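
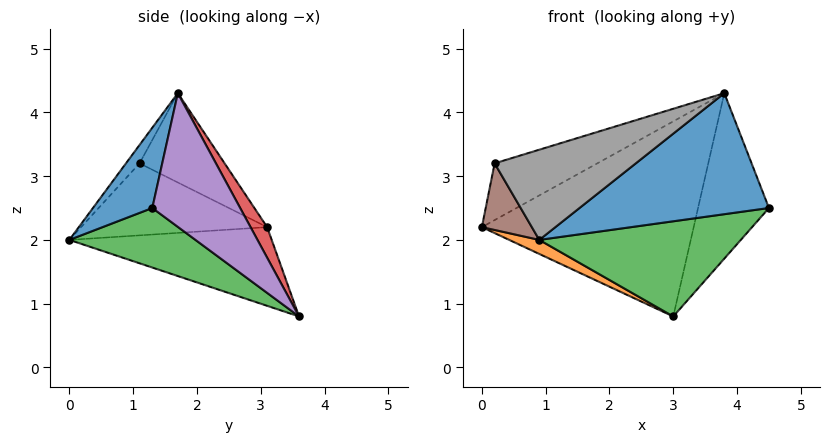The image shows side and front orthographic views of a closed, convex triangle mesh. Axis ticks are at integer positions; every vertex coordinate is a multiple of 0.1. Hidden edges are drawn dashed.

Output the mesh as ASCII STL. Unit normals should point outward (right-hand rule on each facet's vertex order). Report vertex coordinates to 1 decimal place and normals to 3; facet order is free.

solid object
 facet normal 0.284 -0.907 0.312
  outer loop
   vertex 3.8 1.7 4.3
   vertex 0.9 0.0 2.0
   vertex 4.5 1.3 2.5
  endloop
 endfacet
 facet normal -0.414 -0.061 -0.908
  outer loop
   vertex 3.0 3.6 0.8
   vertex 0.9 0.0 2.0
   vertex 0.0 3.1 2.2
  endloop
 endfacet
 facet normal 0.279 -0.446 -0.850
  outer loop
   vertex 3.0 3.6 0.8
   vertex 4.5 1.3 2.5
   vertex 0.9 0.0 2.0
  endloop
 endfacet
 facet normal 0.069 0.883 0.464
  outer loop
   vertex 3.0 3.6 0.8
   vertex 0.0 3.1 2.2
   vertex 3.8 1.7 4.3
  endloop
 endfacet
 facet normal 0.768 0.620 0.161
  outer loop
   vertex 3.0 3.6 0.8
   vertex 3.8 1.7 4.3
   vertex 4.5 1.3 2.5
  endloop
 endfacet
 facet normal -0.918 -0.247 -0.310
  outer loop
   vertex 0.2 1.1 3.2
   vertex 0.0 3.1 2.2
   vertex 0.9 0.0 2.0
  endloop
 endfacet
 facet normal -0.328 0.396 0.858
  outer loop
   vertex 0.2 1.1 3.2
   vertex 3.8 1.7 4.3
   vertex 0.0 3.1 2.2
  endloop
 endfacet
 facet normal -0.073 -0.756 0.651
  outer loop
   vertex 0.2 1.1 3.2
   vertex 0.9 0.0 2.0
   vertex 3.8 1.7 4.3
  endloop
 endfacet
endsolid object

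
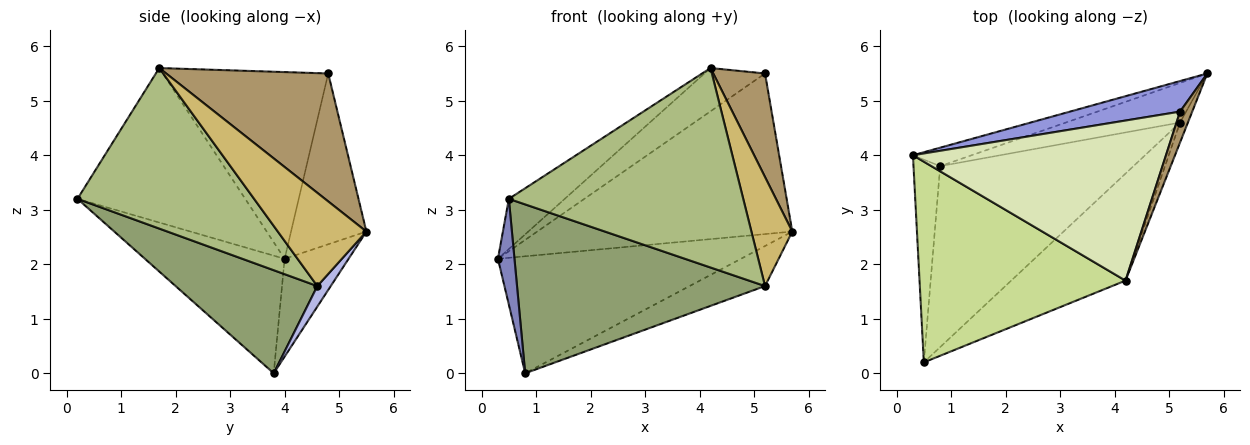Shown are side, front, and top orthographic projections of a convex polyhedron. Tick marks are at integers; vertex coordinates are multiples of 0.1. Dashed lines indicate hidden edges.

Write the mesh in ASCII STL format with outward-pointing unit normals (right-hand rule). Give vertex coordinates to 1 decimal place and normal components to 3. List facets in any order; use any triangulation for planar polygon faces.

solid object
 facet normal -0.252 0.956 -0.151
  outer loop
   vertex 0.8 3.8 0.0
   vertex 0.3 4.0 2.1
   vertex 5.7 5.5 2.6
  endloop
 endfacet
 facet normal -0.969 -0.115 -0.220
  outer loop
   vertex 0.8 3.8 0.0
   vertex 0.5 0.2 3.2
   vertex 0.3 4.0 2.1
  endloop
 endfacet
 facet normal -0.279 0.943 0.180
  outer loop
   vertex 5.2 4.8 5.5
   vertex 5.7 5.5 2.6
   vertex 0.3 4.0 2.1
  endloop
 endfacet
 facet normal 0.125 0.705 -0.698
  outer loop
   vertex 5.2 4.6 1.6
   vertex 0.8 3.8 0.0
   vertex 5.7 5.5 2.6
  endloop
 endfacet
 facet normal 0.363 -0.636 -0.681
  outer loop
   vertex 5.2 4.6 1.6
   vertex 0.5 0.2 3.2
   vertex 0.8 3.8 0.0
  endloop
 endfacet
 facet normal 0.553 -0.734 -0.394
  outer loop
   vertex 4.2 1.7 5.6
   vertex 0.5 0.2 3.2
   vertex 5.2 4.6 1.6
  endloop
 endfacet
 facet normal -0.588 0.196 0.784
  outer loop
   vertex 4.2 1.7 5.6
   vertex 0.3 4.0 2.1
   vertex 0.5 0.2 3.2
  endloop
 endfacet
 facet normal -0.580 0.213 0.786
  outer loop
   vertex 4.2 1.7 5.6
   vertex 5.2 4.8 5.5
   vertex 0.3 4.0 2.1
  endloop
 endfacet
 facet normal 0.949 -0.303 0.090
  outer loop
   vertex 4.2 1.7 5.6
   vertex 5.7 5.5 2.6
   vertex 5.2 4.8 5.5
  endloop
 endfacet
 facet normal 0.905 -0.418 -0.077
  outer loop
   vertex 4.2 1.7 5.6
   vertex 5.2 4.6 1.6
   vertex 5.7 5.5 2.6
  endloop
 endfacet
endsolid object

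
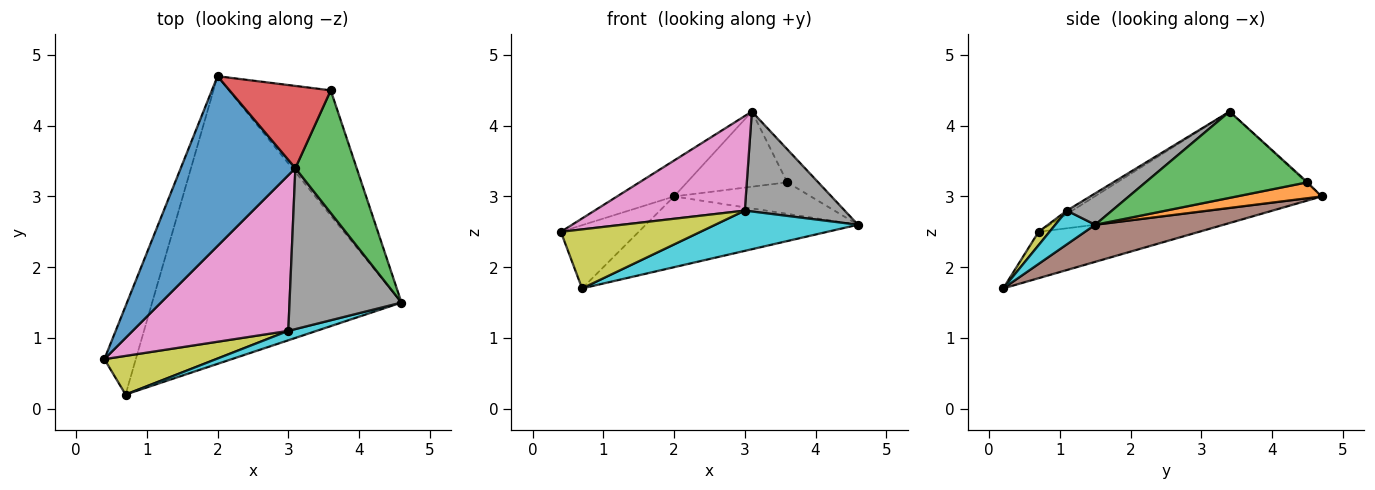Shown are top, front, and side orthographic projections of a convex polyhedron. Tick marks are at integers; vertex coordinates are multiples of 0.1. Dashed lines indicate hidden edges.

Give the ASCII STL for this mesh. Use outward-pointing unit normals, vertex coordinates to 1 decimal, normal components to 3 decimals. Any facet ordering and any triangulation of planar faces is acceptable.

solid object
 facet normal -0.635 0.160 0.755
  outer loop
   vertex 3.1 3.4 4.2
   vertex 2.0 4.7 3.0
   vertex 0.4 0.7 2.5
  endloop
 endfacet
 facet normal 0.150 0.242 -0.959
  outer loop
   vertex 3.6 4.5 3.2
   vertex 4.6 1.5 2.6
   vertex 2.0 4.7 3.0
  endloop
 endfacet
 facet normal 0.806 0.154 0.572
  outer loop
   vertex 3.6 4.5 3.2
   vertex 3.1 3.4 4.2
   vertex 4.6 1.5 2.6
  endloop
 endfacet
 facet normal -0.008 0.675 0.738
  outer loop
   vertex 3.6 4.5 3.2
   vertex 2.0 4.7 3.0
   vertex 3.1 3.4 4.2
  endloop
 endfacet
 facet normal -0.768 0.372 -0.521
  outer loop
   vertex 0.7 0.2 1.7
   vertex 0.4 0.7 2.5
   vertex 2.0 4.7 3.0
  endloop
 endfacet
 facet normal 0.143 0.236 -0.961
  outer loop
   vertex 0.7 0.2 1.7
   vertex 2.0 4.7 3.0
   vertex 4.6 1.5 2.6
  endloop
 endfacet
 facet normal -0.019 -0.519 0.854
  outer loop
   vertex 3.0 1.1 2.8
   vertex 3.1 3.4 4.2
   vertex 0.4 0.7 2.5
  endloop
 endfacet
 facet normal 0.232 -0.513 0.826
  outer loop
   vertex 3.0 1.1 2.8
   vertex 4.6 1.5 2.6
   vertex 3.1 3.4 4.2
  endloop
 endfacet
 facet normal 0.065 -0.835 0.546
  outer loop
   vertex 3.0 1.1 2.8
   vertex 0.4 0.7 2.5
   vertex 0.7 0.2 1.7
  endloop
 endfacet
 facet normal 0.262 -0.940 0.220
  outer loop
   vertex 3.0 1.1 2.8
   vertex 0.7 0.2 1.7
   vertex 4.6 1.5 2.6
  endloop
 endfacet
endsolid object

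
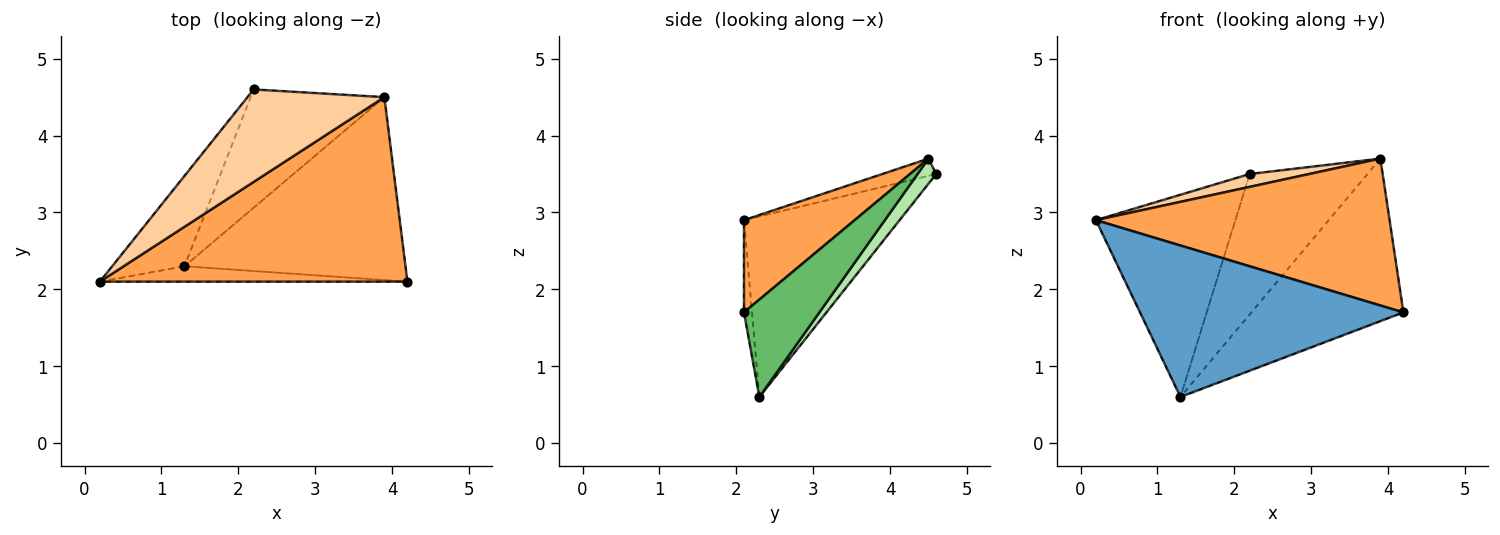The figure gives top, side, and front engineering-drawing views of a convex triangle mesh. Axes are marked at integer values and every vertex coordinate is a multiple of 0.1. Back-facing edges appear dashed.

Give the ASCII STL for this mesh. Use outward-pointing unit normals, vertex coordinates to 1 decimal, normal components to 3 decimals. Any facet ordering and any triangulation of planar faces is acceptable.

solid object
 facet normal -0.030 -0.994 -0.101
  outer loop
   vertex 1.3 2.3 0.6
   vertex 4.2 2.1 1.7
   vertex 0.2 2.1 2.9
  endloop
 endfacet
 facet normal -0.714 0.640 -0.286
  outer loop
   vertex 1.3 2.3 0.6
   vertex 0.2 2.1 2.9
   vertex 2.2 4.6 3.5
  endloop
 endfacet
 facet normal 0.229 -0.606 0.762
  outer loop
   vertex 3.9 4.5 3.7
   vertex 0.2 2.1 2.9
   vertex 4.2 2.1 1.7
  endloop
 endfacet
 facet normal -0.124 -0.137 0.983
  outer loop
   vertex 3.9 4.5 3.7
   vertex 2.2 4.6 3.5
   vertex 0.2 2.1 2.9
  endloop
 endfacet
 facet normal 0.313 0.631 -0.710
  outer loop
   vertex 3.9 4.5 3.7
   vertex 4.2 2.1 1.7
   vertex 1.3 2.3 0.6
  endloop
 endfacet
 facet normal 0.120 0.759 -0.639
  outer loop
   vertex 3.9 4.5 3.7
   vertex 1.3 2.3 0.6
   vertex 2.2 4.6 3.5
  endloop
 endfacet
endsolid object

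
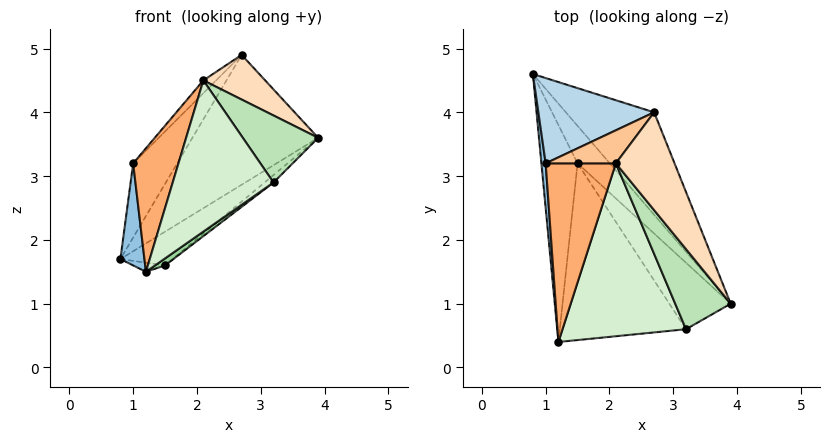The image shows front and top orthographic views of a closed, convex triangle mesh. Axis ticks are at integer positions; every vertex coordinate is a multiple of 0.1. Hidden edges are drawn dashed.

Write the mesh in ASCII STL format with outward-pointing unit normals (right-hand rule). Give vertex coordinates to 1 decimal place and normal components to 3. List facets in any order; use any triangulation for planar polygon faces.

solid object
 facet normal 0.791 0.481 -0.379
  outer loop
   vertex 2.7 4.0 4.9
   vertex 3.9 1.0 3.6
   vertex 0.8 4.6 1.7
  endloop
 endfacet
 facet normal -0.994 -0.097 0.042
  outer loop
   vertex 1.0 3.2 3.2
   vertex 0.8 4.6 1.7
   vertex 1.2 0.4 1.5
  endloop
 endfacet
 facet normal -0.728 0.450 0.517
  outer loop
   vertex 1.0 3.2 3.2
   vertex 2.7 4.0 4.9
   vertex 0.8 4.6 1.7
  endloop
 endfacet
 facet normal 0.777 0.422 -0.468
  outer loop
   vertex 1.5 3.2 1.6
   vertex 0.8 4.6 1.7
   vertex 3.9 1.0 3.6
  endloop
 endfacet
 facet normal -0.059 0.042 -0.997
  outer loop
   vertex 1.5 3.2 1.6
   vertex 1.2 0.4 1.5
   vertex 0.8 4.6 1.7
  endloop
 endfacet
 facet normal -0.697 -0.408 0.590
  outer loop
   vertex 2.1 3.2 4.5
   vertex 1.0 3.2 3.2
   vertex 1.2 0.4 1.5
  endloop
 endfacet
 facet normal -0.741 0.242 0.627
  outer loop
   vertex 2.1 3.2 4.5
   vertex 2.7 4.0 4.9
   vertex 1.0 3.2 3.2
  endloop
 endfacet
 facet normal -0.053 -0.415 0.908
  outer loop
   vertex 2.1 3.2 4.5
   vertex 3.9 1.0 3.6
   vertex 2.7 4.0 4.9
  endloop
 endfacet
 facet normal 0.681 0.081 -0.728
  outer loop
   vertex 3.2 0.6 2.9
   vertex 1.5 3.2 1.6
   vertex 3.9 1.0 3.6
  endloop
 endfacet
 facet normal 0.575 -0.032 -0.817
  outer loop
   vertex 3.2 0.6 2.9
   vertex 1.2 0.4 1.5
   vertex 1.5 3.2 1.6
  endloop
 endfacet
 facet normal -0.372 -0.596 0.712
  outer loop
   vertex 3.2 0.6 2.9
   vertex 3.9 1.0 3.6
   vertex 2.1 3.2 4.5
  endloop
 endfacet
 facet normal -0.419 -0.598 0.684
  outer loop
   vertex 3.2 0.6 2.9
   vertex 2.1 3.2 4.5
   vertex 1.2 0.4 1.5
  endloop
 endfacet
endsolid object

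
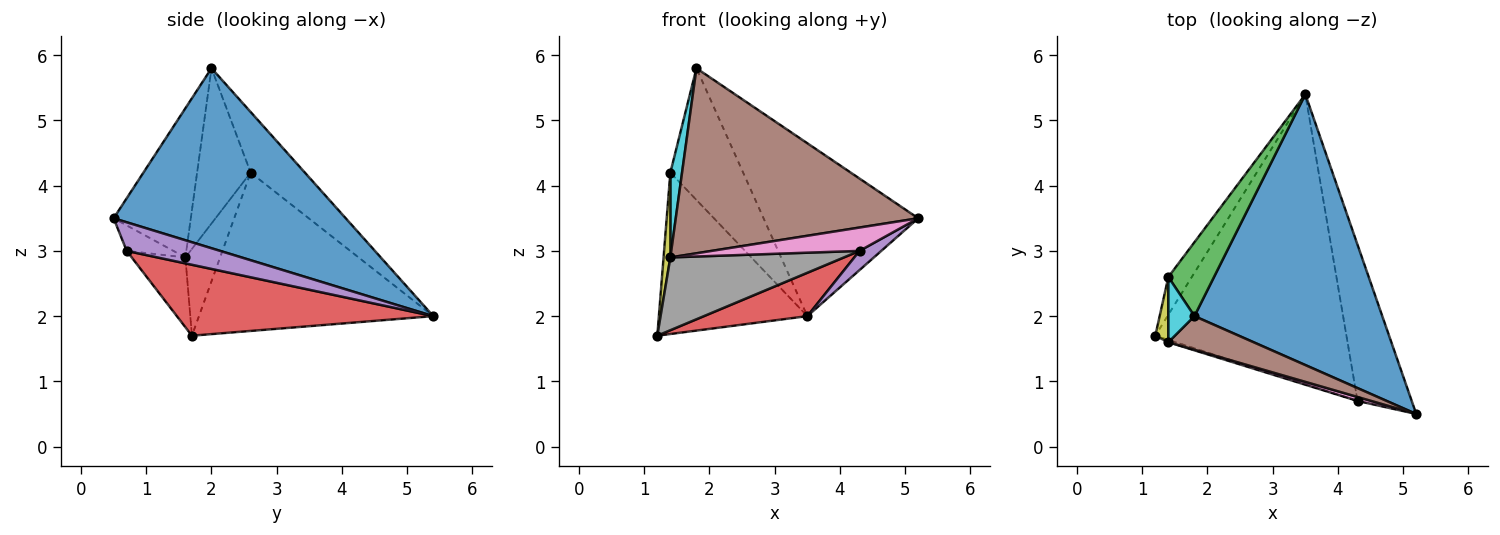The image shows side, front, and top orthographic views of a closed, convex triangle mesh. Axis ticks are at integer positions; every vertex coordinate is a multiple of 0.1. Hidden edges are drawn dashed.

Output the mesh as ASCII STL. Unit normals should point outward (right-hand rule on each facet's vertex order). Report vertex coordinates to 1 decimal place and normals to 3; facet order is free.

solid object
 facet normal 0.628 0.419 0.656
  outer loop
   vertex 1.8 2.0 5.8
   vertex 5.2 0.5 3.5
   vertex 3.5 5.4 2.0
  endloop
 endfacet
 facet normal -0.838 0.531 -0.124
  outer loop
   vertex 1.4 2.6 4.2
   vertex 3.5 5.4 2.0
   vertex 1.2 1.7 1.7
  endloop
 endfacet
 facet normal -0.545 0.731 0.410
  outer loop
   vertex 1.4 2.6 4.2
   vertex 1.8 2.0 5.8
   vertex 3.5 5.4 2.0
  endloop
 endfacet
 facet normal 0.345 -0.139 -0.928
  outer loop
   vertex 4.3 0.7 3.0
   vertex 1.2 1.7 1.7
   vertex 3.5 5.4 2.0
  endloop
 endfacet
 facet normal 0.464 -0.108 -0.879
  outer loop
   vertex 4.3 0.7 3.0
   vertex 3.5 5.4 2.0
   vertex 5.2 0.5 3.5
  endloop
 endfacet
 facet normal -0.299 -0.939 0.171
  outer loop
   vertex 1.4 1.6 2.9
   vertex 5.2 0.5 3.5
   vertex 1.8 2.0 5.8
  endloop
 endfacet
 facet normal -0.298 -0.941 0.159
  outer loop
   vertex 1.4 1.6 2.9
   vertex 4.3 0.7 3.0
   vertex 5.2 0.5 3.5
  endloop
 endfacet
 facet normal -0.295 -0.955 -0.030
  outer loop
   vertex 1.4 1.6 2.9
   vertex 1.2 1.7 1.7
   vertex 4.3 0.7 3.0
  endloop
 endfacet
 facet normal -0.971 -0.190 0.146
  outer loop
   vertex 1.4 1.6 2.9
   vertex 1.4 2.6 4.2
   vertex 1.2 1.7 1.7
  endloop
 endfacet
 facet normal -0.964 -0.211 0.162
  outer loop
   vertex 1.4 1.6 2.9
   vertex 1.8 2.0 5.8
   vertex 1.4 2.6 4.2
  endloop
 endfacet
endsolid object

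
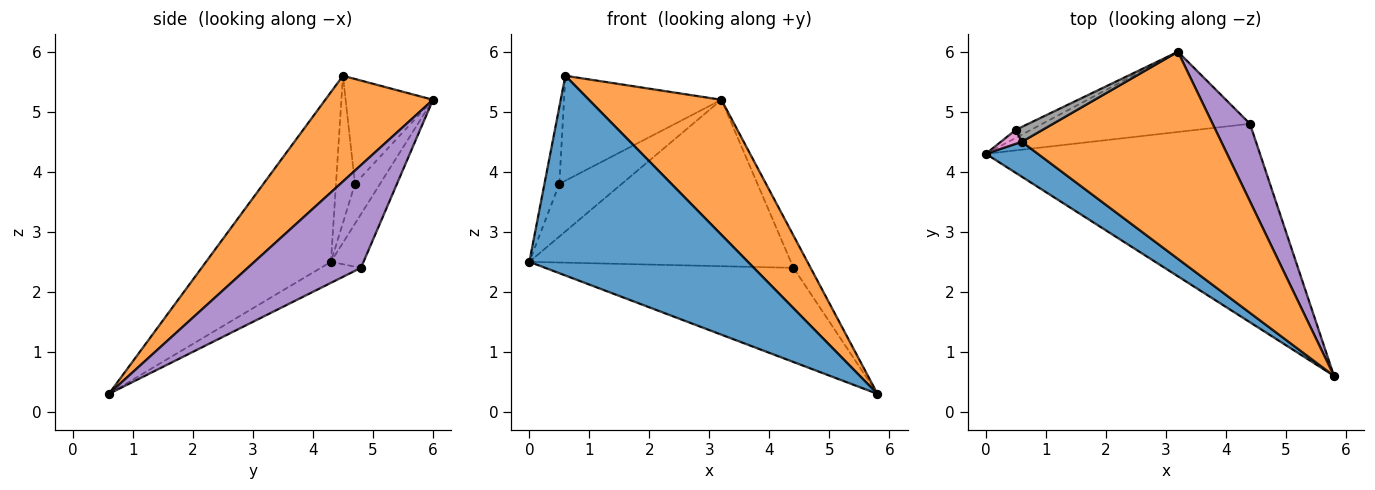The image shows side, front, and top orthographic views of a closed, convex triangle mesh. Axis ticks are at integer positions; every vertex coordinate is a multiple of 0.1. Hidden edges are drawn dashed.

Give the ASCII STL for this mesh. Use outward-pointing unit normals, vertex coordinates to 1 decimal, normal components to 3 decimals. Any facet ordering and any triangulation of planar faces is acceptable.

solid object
 facet normal -0.491 -0.858 0.150
  outer loop
   vertex 0.6 4.5 5.6
   vertex 0.0 4.3 2.5
   vertex 5.8 0.6 0.3
  endloop
 endfacet
 facet normal 0.406 -0.499 0.766
  outer loop
   vertex 0.6 4.5 5.6
   vertex 5.8 0.6 0.3
   vertex 3.2 6.0 5.2
  endloop
 endfacet
 facet normal -0.069 0.428 -0.901
  outer loop
   vertex 4.4 4.8 2.4
   vertex 5.8 0.6 0.3
   vertex 0.0 4.3 2.5
  endloop
 endfacet
 facet normal -0.112 0.895 -0.431
  outer loop
   vertex 4.4 4.8 2.4
   vertex 0.0 4.3 2.5
   vertex 3.2 6.0 5.2
  endloop
 endfacet
 facet normal 0.930 0.141 0.338
  outer loop
   vertex 4.4 4.8 2.4
   vertex 3.2 6.0 5.2
   vertex 5.8 0.6 0.3
  endloop
 endfacet
 facet normal -0.369 0.919 -0.141
  outer loop
   vertex 0.5 4.7 3.8
   vertex 3.2 6.0 5.2
   vertex 0.0 4.3 2.5
  endloop
 endfacet
 facet normal -0.781 0.614 0.112
  outer loop
   vertex 0.5 4.7 3.8
   vertex 0.0 4.3 2.5
   vertex 0.6 4.5 5.6
  endloop
 endfacet
 facet normal -0.482 0.868 0.123
  outer loop
   vertex 0.5 4.7 3.8
   vertex 0.6 4.5 5.6
   vertex 3.2 6.0 5.2
  endloop
 endfacet
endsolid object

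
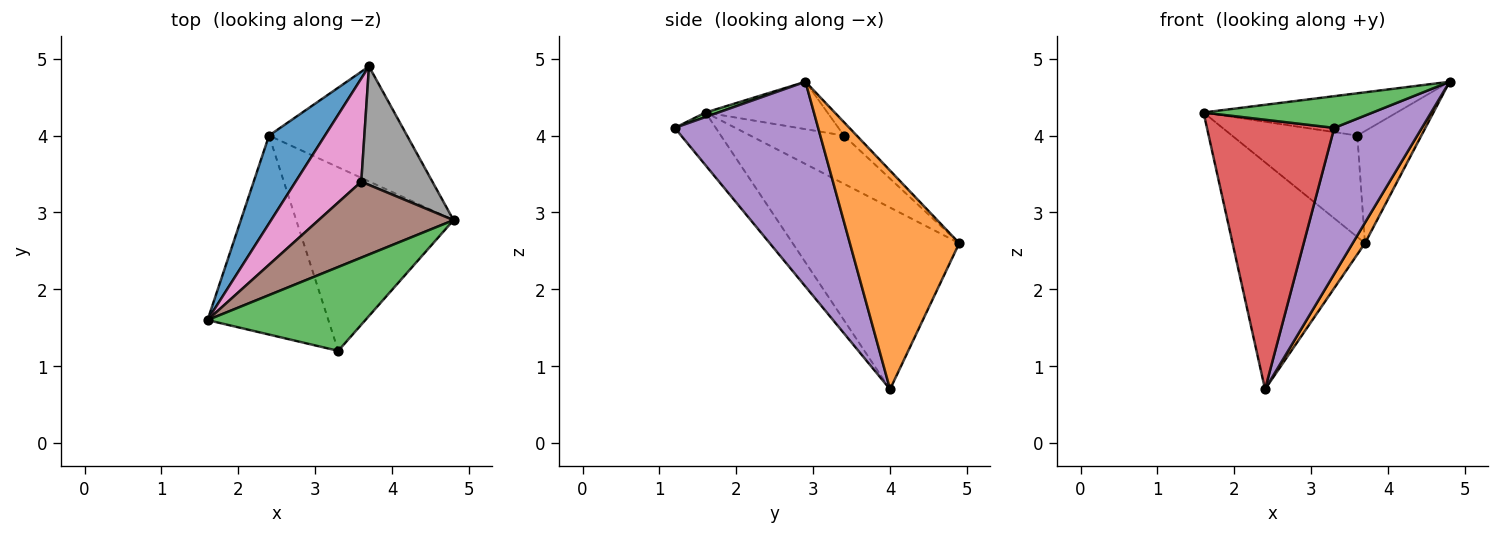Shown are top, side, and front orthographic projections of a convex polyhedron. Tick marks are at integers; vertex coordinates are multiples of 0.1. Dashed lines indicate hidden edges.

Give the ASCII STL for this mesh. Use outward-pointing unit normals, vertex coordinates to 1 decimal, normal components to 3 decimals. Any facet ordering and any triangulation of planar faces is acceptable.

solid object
 facet normal -0.761 0.605 0.234
  outer loop
   vertex 2.4 4.0 0.7
   vertex 1.6 1.6 4.3
   vertex 3.7 4.9 2.6
  endloop
 endfacet
 facet normal 0.842 -0.095 -0.531
  outer loop
   vertex 2.4 4.0 0.7
   vertex 3.7 4.9 2.6
   vertex 4.8 2.9 4.7
  endloop
 endfacet
 facet normal 0.027 -0.354 0.935
  outer loop
   vertex 3.3 1.2 4.1
   vertex 4.8 2.9 4.7
   vertex 1.6 1.6 4.3
  endloop
 endfacet
 facet normal -0.251 -0.779 -0.575
  outer loop
   vertex 3.3 1.2 4.1
   vertex 1.6 1.6 4.3
   vertex 2.4 4.0 0.7
  endloop
 endfacet
 facet normal 0.714 -0.436 -0.548
  outer loop
   vertex 3.3 1.2 4.1
   vertex 2.4 4.0 0.7
   vertex 4.8 2.9 4.7
  endloop
 endfacet
 facet normal -0.293 0.465 0.835
  outer loop
   vertex 3.6 3.4 4.0
   vertex 1.6 1.6 4.3
   vertex 4.8 2.9 4.7
  endloop
 endfacet
 facet normal -0.464 0.621 0.632
  outer loop
   vertex 3.6 3.4 4.0
   vertex 3.7 4.9 2.6
   vertex 1.6 1.6 4.3
  endloop
 endfacet
 facet normal -0.136 0.681 0.720
  outer loop
   vertex 3.6 3.4 4.0
   vertex 4.8 2.9 4.7
   vertex 3.7 4.9 2.6
  endloop
 endfacet
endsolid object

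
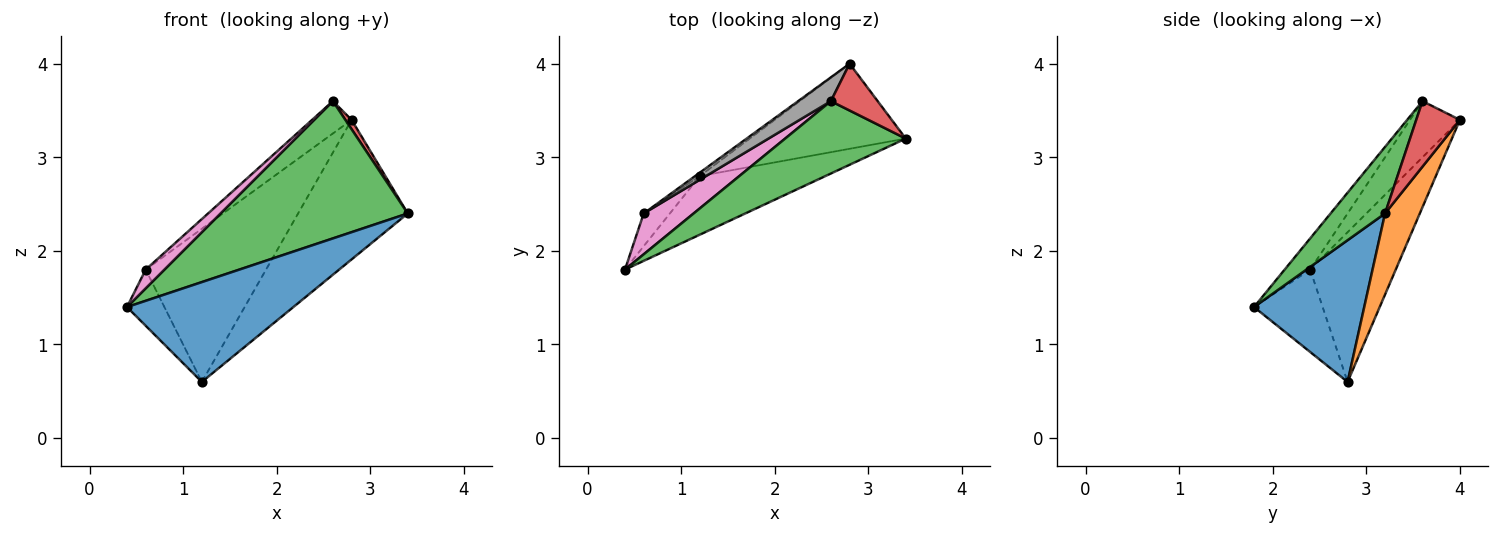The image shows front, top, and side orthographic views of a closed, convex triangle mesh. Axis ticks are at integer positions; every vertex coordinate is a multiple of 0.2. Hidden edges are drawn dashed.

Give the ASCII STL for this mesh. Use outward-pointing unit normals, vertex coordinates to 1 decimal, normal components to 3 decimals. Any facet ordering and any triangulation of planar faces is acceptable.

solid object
 facet normal 0.496 -0.749 -0.440
  outer loop
   vertex 1.2 2.8 0.6
   vertex 3.4 3.2 2.4
   vertex 0.4 1.8 1.4
  endloop
 endfacet
 facet normal 0.261 0.824 -0.503
  outer loop
   vertex 1.2 2.8 0.6
   vertex 2.8 4.0 3.4
   vertex 3.4 3.2 2.4
  endloop
 endfacet
 facet normal 0.249 -0.857 0.452
  outer loop
   vertex 2.6 3.6 3.6
   vertex 0.4 1.8 1.4
   vertex 3.4 3.2 2.4
  endloop
 endfacet
 facet normal 0.808 -0.115 0.577
  outer loop
   vertex 2.6 3.6 3.6
   vertex 3.4 3.2 2.4
   vertex 2.8 4.0 3.4
  endloop
 endfacet
 facet normal -0.846 0.461 -0.269
  outer loop
   vertex 0.6 2.4 1.8
   vertex 1.2 2.8 0.6
   vertex 0.4 1.8 1.4
  endloop
 endfacet
 facet normal -0.579 0.815 -0.018
  outer loop
   vertex 0.6 2.4 1.8
   vertex 2.8 4.0 3.4
   vertex 1.2 2.8 0.6
  endloop
 endfacet
 facet normal -0.494 -0.362 0.790
  outer loop
   vertex 0.6 2.4 1.8
   vertex 0.4 1.8 1.4
   vertex 2.6 3.6 3.6
  endloop
 endfacet
 facet normal -0.713 0.564 0.416
  outer loop
   vertex 0.6 2.4 1.8
   vertex 2.6 3.6 3.6
   vertex 2.8 4.0 3.4
  endloop
 endfacet
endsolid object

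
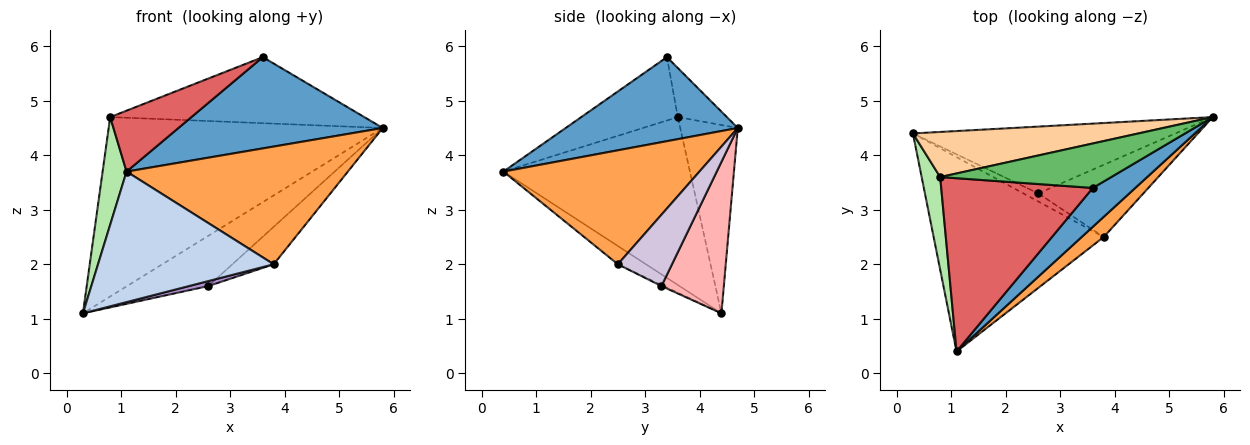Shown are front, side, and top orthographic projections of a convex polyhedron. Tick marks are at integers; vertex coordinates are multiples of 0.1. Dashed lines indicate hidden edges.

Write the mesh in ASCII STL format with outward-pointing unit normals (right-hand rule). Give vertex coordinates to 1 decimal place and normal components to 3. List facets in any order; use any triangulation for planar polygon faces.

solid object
 facet normal 0.613 -0.727 0.310
  outer loop
   vertex 3.6 3.4 5.8
   vertex 1.1 0.4 3.7
   vertex 5.8 4.7 4.5
  endloop
 endfacet
 facet normal -0.089 -0.555 -0.827
  outer loop
   vertex 3.8 2.5 2.0
   vertex 1.1 0.4 3.7
   vertex 0.3 4.4 1.1
  endloop
 endfacet
 facet normal 0.658 -0.742 0.127
  outer loop
   vertex 3.8 2.5 2.0
   vertex 5.8 4.7 4.5
   vertex 1.1 0.4 3.7
  endloop
 endfacet
 facet normal -0.200 0.950 0.239
  outer loop
   vertex 0.8 3.6 4.7
   vertex 5.8 4.7 4.5
   vertex 0.3 4.4 1.1
  endloop
 endfacet
 facet normal -0.158 0.819 0.551
  outer loop
   vertex 0.8 3.6 4.7
   vertex 3.6 3.4 5.8
   vertex 5.8 4.7 4.5
  endloop
 endfacet
 facet normal -0.986 -0.126 0.109
  outer loop
   vertex 0.8 3.6 4.7
   vertex 0.3 4.4 1.1
   vertex 1.1 0.4 3.7
  endloop
 endfacet
 facet normal -0.367 -0.309 0.878
  outer loop
   vertex 0.8 3.6 4.7
   vertex 1.1 0.4 3.7
   vertex 3.6 3.4 5.8
  endloop
 endfacet
 facet normal 0.419 0.546 -0.726
  outer loop
   vertex 2.6 3.3 1.6
   vertex 0.3 4.4 1.1
   vertex 5.8 4.7 4.5
  endloop
 endfacet
 facet normal -0.065 -0.523 -0.850
  outer loop
   vertex 2.6 3.3 1.6
   vertex 3.8 2.5 2.0
   vertex 0.3 4.4 1.1
  endloop
 endfacet
 facet normal 0.516 0.394 -0.760
  outer loop
   vertex 2.6 3.3 1.6
   vertex 5.8 4.7 4.5
   vertex 3.8 2.5 2.0
  endloop
 endfacet
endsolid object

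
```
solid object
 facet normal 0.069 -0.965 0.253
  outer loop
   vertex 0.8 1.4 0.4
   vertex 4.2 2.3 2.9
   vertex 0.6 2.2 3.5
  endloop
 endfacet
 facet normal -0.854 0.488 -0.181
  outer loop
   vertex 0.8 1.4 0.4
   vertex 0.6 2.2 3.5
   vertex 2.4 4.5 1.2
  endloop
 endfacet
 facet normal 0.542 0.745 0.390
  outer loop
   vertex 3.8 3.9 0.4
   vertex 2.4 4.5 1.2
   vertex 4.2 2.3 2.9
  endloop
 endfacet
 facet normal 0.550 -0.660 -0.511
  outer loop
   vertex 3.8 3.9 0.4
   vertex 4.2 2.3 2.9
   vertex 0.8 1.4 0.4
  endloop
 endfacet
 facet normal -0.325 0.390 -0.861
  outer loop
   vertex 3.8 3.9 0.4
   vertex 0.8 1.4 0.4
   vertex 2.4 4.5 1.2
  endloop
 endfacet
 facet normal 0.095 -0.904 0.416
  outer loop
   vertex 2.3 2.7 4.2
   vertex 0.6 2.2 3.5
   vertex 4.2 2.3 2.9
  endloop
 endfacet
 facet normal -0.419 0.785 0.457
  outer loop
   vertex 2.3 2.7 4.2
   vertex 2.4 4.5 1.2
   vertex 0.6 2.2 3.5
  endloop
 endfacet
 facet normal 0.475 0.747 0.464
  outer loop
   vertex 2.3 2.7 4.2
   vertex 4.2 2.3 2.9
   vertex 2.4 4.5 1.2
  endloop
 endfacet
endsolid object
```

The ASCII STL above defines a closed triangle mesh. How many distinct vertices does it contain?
6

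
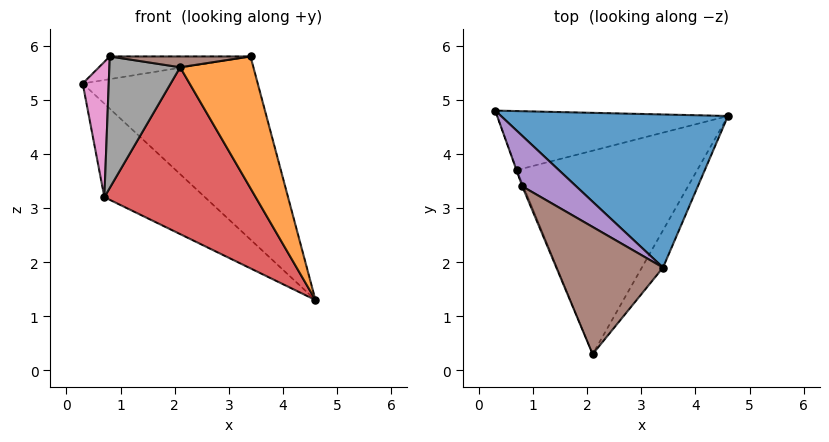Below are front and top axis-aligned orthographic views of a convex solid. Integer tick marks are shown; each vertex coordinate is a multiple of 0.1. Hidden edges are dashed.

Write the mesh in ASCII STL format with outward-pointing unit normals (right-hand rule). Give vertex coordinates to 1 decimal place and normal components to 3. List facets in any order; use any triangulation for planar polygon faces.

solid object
 facet normal 0.523 0.654 0.546
  outer loop
   vertex 3.4 1.9 5.8
   vertex 4.6 4.7 1.3
   vertex 0.3 4.8 5.3
  endloop
 endfacet
 facet normal 0.775 -0.608 -0.172
  outer loop
   vertex 3.4 1.9 5.8
   vertex 2.1 0.3 5.6
   vertex 4.6 4.7 1.3
  endloop
 endfacet
 facet normal -0.430 0.763 -0.482
  outer loop
   vertex 0.7 3.7 3.2
   vertex 0.3 4.8 5.3
   vertex 4.6 4.7 1.3
  endloop
 endfacet
 facet normal -0.209 -0.620 -0.756
  outer loop
   vertex 0.7 3.7 3.2
   vertex 4.6 4.7 1.3
   vertex 2.1 0.3 5.6
  endloop
 endfacet
 facet normal 0.230 0.399 0.887
  outer loop
   vertex 0.8 3.4 5.8
   vertex 3.4 1.9 5.8
   vertex 0.3 4.8 5.3
  endloop
 endfacet
 facet normal -0.049 -0.085 0.995
  outer loop
   vertex 0.8 3.4 5.8
   vertex 2.1 0.3 5.6
   vertex 3.4 1.9 5.8
  endloop
 endfacet
 facet normal -0.941 -0.337 -0.003
  outer loop
   vertex 0.8 3.4 5.8
   vertex 0.3 4.8 5.3
   vertex 0.7 3.7 3.2
  endloop
 endfacet
 facet normal -0.922 -0.386 -0.009
  outer loop
   vertex 0.8 3.4 5.8
   vertex 0.7 3.7 3.2
   vertex 2.1 0.3 5.6
  endloop
 endfacet
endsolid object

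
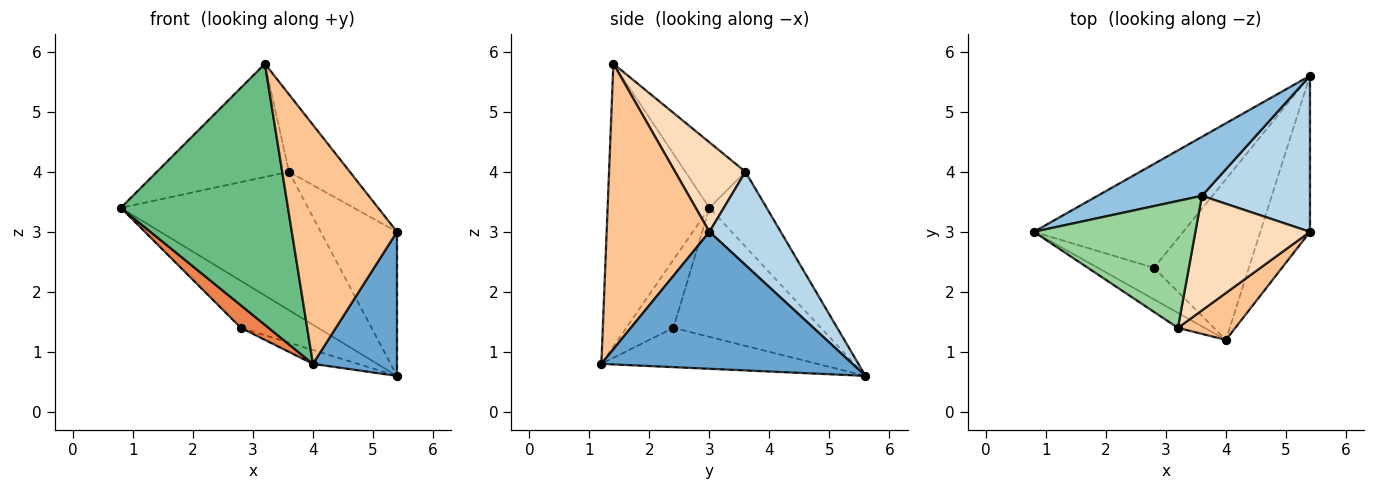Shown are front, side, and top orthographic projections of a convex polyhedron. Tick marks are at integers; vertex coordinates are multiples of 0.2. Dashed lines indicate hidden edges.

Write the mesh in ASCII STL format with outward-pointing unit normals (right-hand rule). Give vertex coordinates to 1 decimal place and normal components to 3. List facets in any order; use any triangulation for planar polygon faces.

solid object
 facet normal 0.897 -0.300 -0.325
  outer loop
   vertex 4.0 1.2 0.8
   vertex 5.4 5.6 0.6
   vertex 5.4 3.0 3.0
  endloop
 endfacet
 facet normal -0.271 0.886 0.378
  outer loop
   vertex 3.6 3.6 4.0
   vertex 5.4 5.6 0.6
   vertex 0.8 3.0 3.4
  endloop
 endfacet
 facet normal 0.536 0.573 0.620
  outer loop
   vertex 3.6 3.6 4.0
   vertex 5.4 3.0 3.0
   vertex 5.4 5.6 0.6
  endloop
 endfacet
 facet normal -0.619 0.324 -0.716
  outer loop
   vertex 2.8 2.4 1.4
   vertex 0.8 3.0 3.4
   vertex 5.4 5.6 0.6
  endloop
 endfacet
 facet normal -0.703 -0.413 -0.579
  outer loop
   vertex 2.8 2.4 1.4
   vertex 4.0 1.2 0.8
   vertex 0.8 3.0 3.4
  endloop
 endfacet
 facet normal -0.381 0.079 -0.921
  outer loop
   vertex 2.8 2.4 1.4
   vertex 5.4 5.6 0.6
   vertex 4.0 1.2 0.8
  endloop
 endfacet
 facet normal 0.692 -0.708 0.139
  outer loop
   vertex 3.2 1.4 5.8
   vertex 4.0 1.2 0.8
   vertex 5.4 3.0 3.0
  endloop
 endfacet
 facet normal 0.543 0.470 0.696
  outer loop
   vertex 3.2 1.4 5.8
   vertex 5.4 3.0 3.0
   vertex 3.6 3.6 4.0
  endloop
 endfacet
 facet normal -0.520 -0.853 -0.049
  outer loop
   vertex 3.2 1.4 5.8
   vertex 0.8 3.0 3.4
   vertex 4.0 1.2 0.8
  endloop
 endfacet
 facet normal -0.290 0.637 0.714
  outer loop
   vertex 3.2 1.4 5.8
   vertex 3.6 3.6 4.0
   vertex 0.8 3.0 3.4
  endloop
 endfacet
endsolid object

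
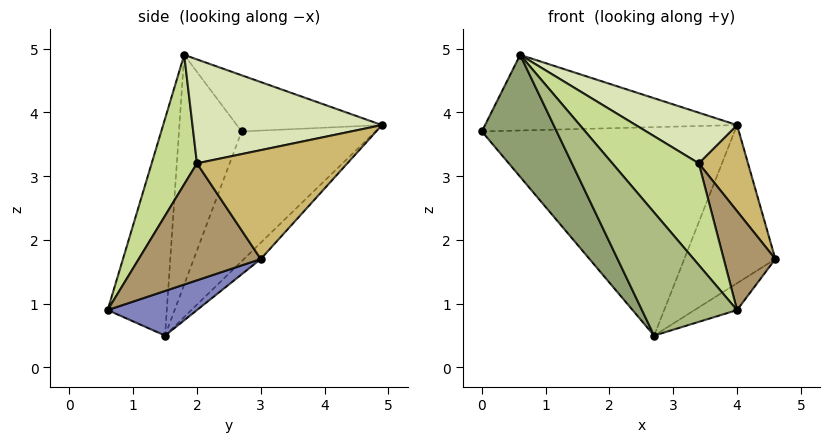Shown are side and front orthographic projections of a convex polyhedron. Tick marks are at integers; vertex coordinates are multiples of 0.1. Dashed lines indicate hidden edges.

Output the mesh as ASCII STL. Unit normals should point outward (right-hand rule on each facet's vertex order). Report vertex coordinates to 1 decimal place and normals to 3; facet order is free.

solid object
 facet normal -0.371 0.644 0.669
  outer loop
   vertex 4.0 4.9 3.8
   vertex 0.0 2.7 3.7
   vertex 0.6 1.8 4.9
  endloop
 endfacet
 facet normal 0.409 0.195 -0.891
  outer loop
   vertex 2.7 1.5 0.5
   vertex 4.6 3.0 1.7
   vertex 4.0 0.6 0.9
  endloop
 endfacet
 facet normal -0.379 0.715 -0.588
  outer loop
   vertex 2.7 1.5 0.5
   vertex 0.0 2.7 3.7
   vertex 4.0 4.9 3.8
  endloop
 endfacet
 facet normal -0.132 0.716 -0.686
  outer loop
   vertex 2.7 1.5 0.5
   vertex 4.0 4.9 3.8
   vertex 4.6 3.0 1.7
  endloop
 endfacet
 facet normal -0.622 -0.743 -0.246
  outer loop
   vertex 2.7 1.5 0.5
   vertex 0.6 1.8 4.9
   vertex 0.0 2.7 3.7
  endloop
 endfacet
 facet normal -0.518 -0.834 -0.191
  outer loop
   vertex 2.7 1.5 0.5
   vertex 4.0 0.6 0.9
   vertex 0.6 1.8 4.9
  endloop
 endfacet
 facet normal 0.387 -0.739 0.551
  outer loop
   vertex 3.4 2.0 3.2
   vertex 0.6 1.8 4.9
   vertex 4.0 0.6 0.9
  endloop
 endfacet
 facet normal 0.513 -0.274 0.813
  outer loop
   vertex 3.4 2.0 3.2
   vertex 4.0 4.9 3.8
   vertex 0.6 1.8 4.9
  endloop
 endfacet
 facet normal 0.831 -0.351 0.431
  outer loop
   vertex 3.4 2.0 3.2
   vertex 4.0 0.6 0.9
   vertex 4.6 3.0 1.7
  endloop
 endfacet
 facet normal 0.832 -0.272 0.484
  outer loop
   vertex 3.4 2.0 3.2
   vertex 4.6 3.0 1.7
   vertex 4.0 4.9 3.8
  endloop
 endfacet
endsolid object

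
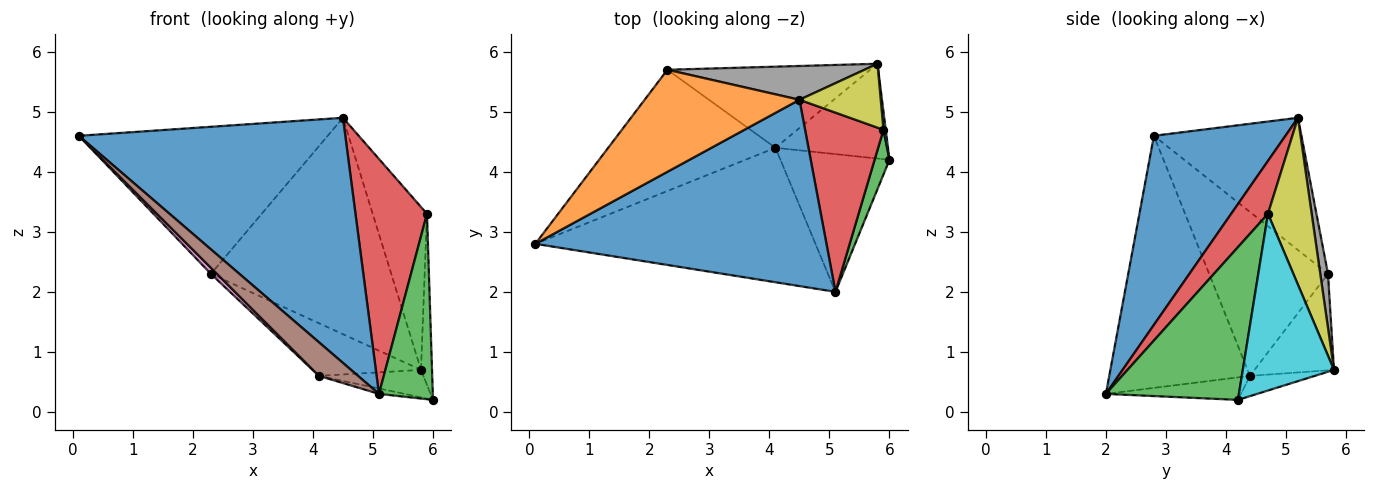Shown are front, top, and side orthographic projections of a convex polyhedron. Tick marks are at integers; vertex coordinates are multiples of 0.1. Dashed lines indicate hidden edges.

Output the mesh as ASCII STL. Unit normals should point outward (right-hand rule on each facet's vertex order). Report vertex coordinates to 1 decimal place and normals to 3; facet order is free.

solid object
 facet normal 0.366 -0.741 0.563
  outer loop
   vertex 4.5 5.2 4.9
   vertex 0.1 2.8 4.6
   vertex 5.1 2.0 0.3
  endloop
 endfacet
 facet normal -0.438 0.739 0.513
  outer loop
   vertex 2.3 5.7 2.3
   vertex 0.1 2.8 4.6
   vertex 4.5 5.2 4.9
  endloop
 endfacet
 facet normal 0.923 -0.374 0.090
  outer loop
   vertex 5.9 4.7 3.3
   vertex 5.1 2.0 0.3
   vertex 6.0 4.2 0.2
  endloop
 endfacet
 facet normal 0.379 -0.736 0.561
  outer loop
   vertex 5.9 4.7 3.3
   vertex 4.5 5.2 4.9
   vertex 5.1 2.0 0.3
  endloop
 endfacet
 facet normal -0.202 0.038 -0.979
  outer loop
   vertex 4.1 4.4 0.6
   vertex 6.0 4.2 0.2
   vertex 5.1 2.0 0.3
  endloop
 endfacet
 facet normal -0.658 -0.183 -0.731
  outer loop
   vertex 4.1 4.4 0.6
   vertex 5.1 2.0 0.3
   vertex 0.1 2.8 4.6
  endloop
 endfacet
 facet normal -0.700 -0.035 -0.714
  outer loop
   vertex 4.1 4.4 0.6
   vertex 0.1 2.8 4.6
   vertex 2.3 5.7 2.3
  endloop
 endfacet
 facet normal 0.042 0.987 0.154
  outer loop
   vertex 5.8 5.8 0.7
   vertex 2.3 5.7 2.3
   vertex 4.5 5.2 4.9
  endloop
 endfacet
 facet normal 0.600 0.745 0.292
  outer loop
   vertex 5.8 5.8 0.7
   vertex 4.5 5.2 4.9
   vertex 5.9 4.7 3.3
  endloop
 endfacet
 facet normal 0.993 0.120 0.013
  outer loop
   vertex 5.8 5.8 0.7
   vertex 5.9 4.7 3.3
   vertex 6.0 4.2 0.2
  endloop
 endfacet
 facet normal -0.170 0.274 -0.946
  outer loop
   vertex 5.8 5.8 0.7
   vertex 6.0 4.2 0.2
   vertex 4.1 4.4 0.6
  endloop
 endfacet
 facet normal -0.371 0.506 -0.779
  outer loop
   vertex 5.8 5.8 0.7
   vertex 4.1 4.4 0.6
   vertex 2.3 5.7 2.3
  endloop
 endfacet
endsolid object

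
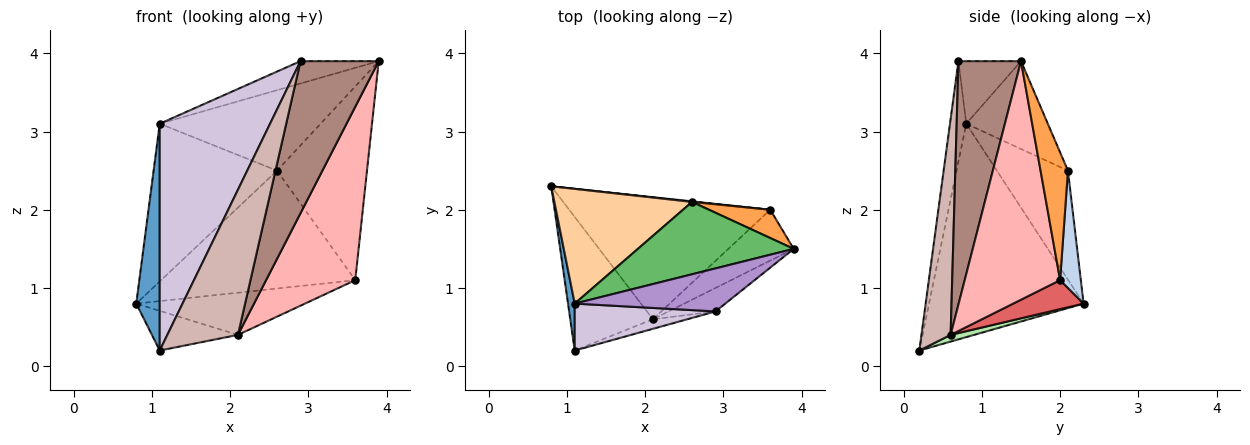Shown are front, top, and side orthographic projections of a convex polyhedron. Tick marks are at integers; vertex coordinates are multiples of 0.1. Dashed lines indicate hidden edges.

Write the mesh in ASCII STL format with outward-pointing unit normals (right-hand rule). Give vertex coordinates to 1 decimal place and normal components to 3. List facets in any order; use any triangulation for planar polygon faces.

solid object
 facet normal -0.988 -0.150 0.031
  outer loop
   vertex 1.1 0.8 3.1
   vertex 0.8 2.3 0.8
   vertex 1.1 0.2 0.2
  endloop
 endfacet
 facet normal 0.106 0.994 0.005
  outer loop
   vertex 2.6 2.1 2.5
   vertex 3.6 2.0 1.1
   vertex 0.8 2.3 0.8
  endloop
 endfacet
 facet normal 0.288 0.947 0.138
  outer loop
   vertex 2.6 2.1 2.5
   vertex 3.9 1.5 3.9
   vertex 3.6 2.0 1.1
  endloop
 endfacet
 facet normal -0.422 0.733 0.533
  outer loop
   vertex 2.6 2.1 2.5
   vertex 0.8 2.3 0.8
   vertex 1.1 0.8 3.1
  endloop
 endfacet
 facet normal -0.353 0.696 0.626
  outer loop
   vertex 2.6 2.1 2.5
   vertex 1.1 0.8 3.1
   vertex 3.9 1.5 3.9
  endloop
 endfacet
 facet normal 0.077 0.284 -0.956
  outer loop
   vertex 2.1 0.6 0.4
   vertex 1.1 0.2 0.2
   vertex 0.8 2.3 0.8
  endloop
 endfacet
 facet normal 0.135 0.324 -0.937
  outer loop
   vertex 2.1 0.6 0.4
   vertex 0.8 2.3 0.8
   vertex 3.6 2.0 1.1
  endloop
 endfacet
 facet normal 0.716 -0.669 -0.196
  outer loop
   vertex 2.1 0.6 0.4
   vertex 3.6 2.0 1.1
   vertex 3.9 1.5 3.9
  endloop
 endfacet
 facet normal -0.346 0.433 0.833
  outer loop
   vertex 2.9 0.7 3.9
   vertex 3.9 1.5 3.9
   vertex 1.1 0.8 3.1
  endloop
 endfacet
 facet normal -0.143 -0.969 0.201
  outer loop
   vertex 2.9 0.7 3.9
   vertex 1.1 0.8 3.1
   vertex 1.1 0.2 0.2
  endloop
 endfacet
 facet normal 0.620 -0.775 -0.120
  outer loop
   vertex 2.9 0.7 3.9
   vertex 2.1 0.6 0.4
   vertex 3.9 1.5 3.9
  endloop
 endfacet
 facet normal 0.381 -0.923 -0.061
  outer loop
   vertex 2.9 0.7 3.9
   vertex 1.1 0.2 0.2
   vertex 2.1 0.6 0.4
  endloop
 endfacet
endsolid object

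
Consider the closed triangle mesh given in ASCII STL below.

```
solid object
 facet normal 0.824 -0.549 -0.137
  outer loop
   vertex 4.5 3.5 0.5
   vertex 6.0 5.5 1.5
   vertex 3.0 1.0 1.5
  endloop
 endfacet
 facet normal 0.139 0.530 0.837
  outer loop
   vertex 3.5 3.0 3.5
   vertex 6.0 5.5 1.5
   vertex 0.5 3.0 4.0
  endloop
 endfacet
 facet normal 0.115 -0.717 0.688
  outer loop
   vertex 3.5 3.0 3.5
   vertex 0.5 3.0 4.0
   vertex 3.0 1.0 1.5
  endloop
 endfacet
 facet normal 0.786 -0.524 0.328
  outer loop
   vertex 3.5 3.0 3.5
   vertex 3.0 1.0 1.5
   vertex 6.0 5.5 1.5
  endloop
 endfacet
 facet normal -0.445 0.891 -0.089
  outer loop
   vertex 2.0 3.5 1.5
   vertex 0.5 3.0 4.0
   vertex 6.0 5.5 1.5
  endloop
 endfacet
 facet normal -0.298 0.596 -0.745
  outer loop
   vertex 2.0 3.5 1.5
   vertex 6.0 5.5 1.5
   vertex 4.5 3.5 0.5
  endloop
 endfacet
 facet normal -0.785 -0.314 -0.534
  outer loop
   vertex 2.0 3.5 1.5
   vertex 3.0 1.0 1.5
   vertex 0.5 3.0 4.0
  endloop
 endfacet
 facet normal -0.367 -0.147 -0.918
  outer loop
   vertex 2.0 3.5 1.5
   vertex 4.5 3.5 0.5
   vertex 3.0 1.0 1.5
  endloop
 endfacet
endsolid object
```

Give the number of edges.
12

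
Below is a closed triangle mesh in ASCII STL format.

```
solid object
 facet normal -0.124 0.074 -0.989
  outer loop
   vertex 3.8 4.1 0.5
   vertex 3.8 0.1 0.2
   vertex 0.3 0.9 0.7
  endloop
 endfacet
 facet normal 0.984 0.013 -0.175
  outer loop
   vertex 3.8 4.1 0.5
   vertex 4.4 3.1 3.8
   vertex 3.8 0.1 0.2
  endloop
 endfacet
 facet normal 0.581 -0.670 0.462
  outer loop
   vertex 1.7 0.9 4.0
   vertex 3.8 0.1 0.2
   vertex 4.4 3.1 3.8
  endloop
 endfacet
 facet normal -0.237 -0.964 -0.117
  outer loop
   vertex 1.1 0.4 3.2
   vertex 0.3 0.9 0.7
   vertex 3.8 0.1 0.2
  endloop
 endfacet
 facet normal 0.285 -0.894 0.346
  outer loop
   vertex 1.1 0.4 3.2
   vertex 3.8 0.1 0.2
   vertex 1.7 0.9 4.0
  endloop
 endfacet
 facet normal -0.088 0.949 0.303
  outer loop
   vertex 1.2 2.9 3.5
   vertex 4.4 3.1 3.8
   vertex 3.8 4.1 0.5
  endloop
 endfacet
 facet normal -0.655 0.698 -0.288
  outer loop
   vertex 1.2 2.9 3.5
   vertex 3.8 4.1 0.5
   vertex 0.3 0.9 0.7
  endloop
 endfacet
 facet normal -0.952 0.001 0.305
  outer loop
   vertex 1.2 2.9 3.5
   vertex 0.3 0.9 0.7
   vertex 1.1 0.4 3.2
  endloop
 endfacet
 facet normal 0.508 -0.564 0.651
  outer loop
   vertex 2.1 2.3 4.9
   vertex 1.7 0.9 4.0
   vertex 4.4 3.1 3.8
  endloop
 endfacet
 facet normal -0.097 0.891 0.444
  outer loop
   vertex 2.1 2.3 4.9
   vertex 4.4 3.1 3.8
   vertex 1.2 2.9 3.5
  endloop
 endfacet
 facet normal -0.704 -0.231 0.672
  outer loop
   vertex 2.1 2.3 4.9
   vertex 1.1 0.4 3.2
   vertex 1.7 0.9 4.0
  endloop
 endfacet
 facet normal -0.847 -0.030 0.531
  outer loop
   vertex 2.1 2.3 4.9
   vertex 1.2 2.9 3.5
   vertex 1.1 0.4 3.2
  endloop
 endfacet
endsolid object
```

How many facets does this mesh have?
12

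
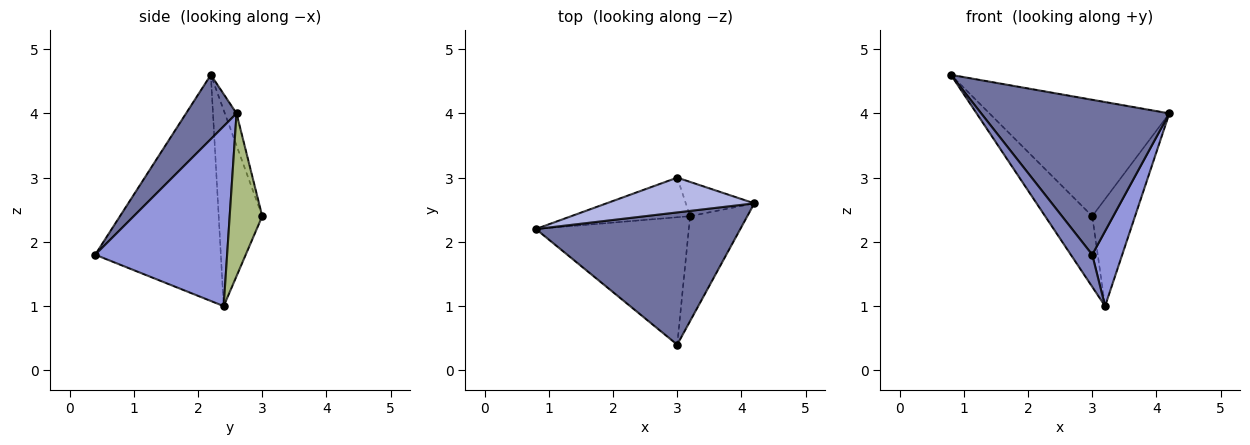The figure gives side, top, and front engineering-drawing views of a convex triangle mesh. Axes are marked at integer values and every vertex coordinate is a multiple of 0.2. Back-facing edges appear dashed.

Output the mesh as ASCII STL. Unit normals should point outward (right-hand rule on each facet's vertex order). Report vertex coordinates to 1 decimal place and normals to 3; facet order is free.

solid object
 facet normal 0.200 -0.745 0.636
  outer loop
   vertex 3.0 0.4 1.8
   vertex 4.2 2.6 4.0
   vertex 0.8 2.2 4.6
  endloop
 endfacet
 facet normal -0.820 -0.140 -0.555
  outer loop
   vertex 3.2 2.4 1.0
   vertex 3.0 0.4 1.8
   vertex 0.8 2.2 4.6
  endloop
 endfacet
 facet normal 0.931 -0.212 -0.296
  outer loop
   vertex 3.2 2.4 1.0
   vertex 4.2 2.6 4.0
   vertex 3.0 0.4 1.8
  endloop
 endfacet
 facet normal -0.062 0.956 0.286
  outer loop
   vertex 3.0 3.0 2.4
   vertex 0.8 2.2 4.6
   vertex 4.2 2.6 4.0
  endloop
 endfacet
 facet normal -0.628 0.679 -0.381
  outer loop
   vertex 3.0 3.0 2.4
   vertex 3.2 2.4 1.0
   vertex 0.8 2.2 4.6
  endloop
 endfacet
 facet normal 0.586 0.772 -0.247
  outer loop
   vertex 3.0 3.0 2.4
   vertex 4.2 2.6 4.0
   vertex 3.2 2.4 1.0
  endloop
 endfacet
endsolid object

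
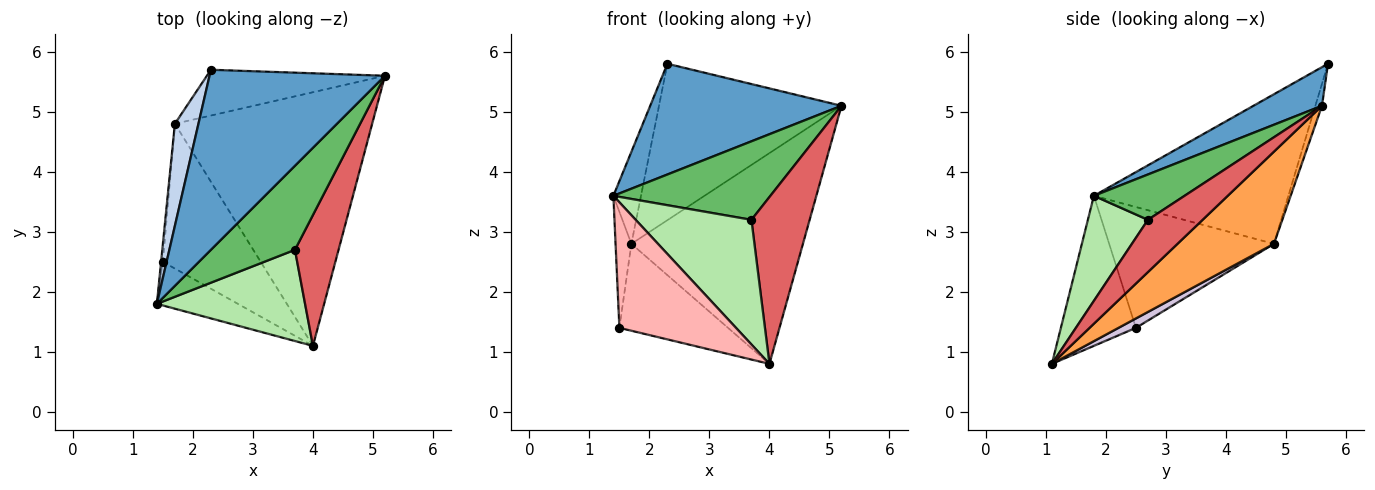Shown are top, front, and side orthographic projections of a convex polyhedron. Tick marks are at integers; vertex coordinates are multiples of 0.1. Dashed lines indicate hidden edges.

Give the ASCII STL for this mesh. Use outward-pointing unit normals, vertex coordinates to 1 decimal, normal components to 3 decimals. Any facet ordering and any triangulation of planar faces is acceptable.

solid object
 facet normal 0.184 -0.515 0.837
  outer loop
   vertex 2.3 5.7 5.8
   vertex 1.4 1.8 3.6
   vertex 5.2 5.6 5.1
  endloop
 endfacet
 facet normal -0.978 0.139 0.154
  outer loop
   vertex 1.7 4.8 2.8
   vertex 1.4 1.8 3.6
   vertex 2.3 5.7 5.8
  endloop
 endfacet
 facet normal 0.338 0.601 -0.724
  outer loop
   vertex 1.7 4.8 2.8
   vertex 5.2 5.6 5.1
   vertex 4.0 1.1 0.8
  endloop
 endfacet
 facet normal -0.035 0.959 -0.281
  outer loop
   vertex 1.7 4.8 2.8
   vertex 2.3 5.7 5.8
   vertex 5.2 5.6 5.1
  endloop
 endfacet
 facet normal 0.367 -0.635 0.680
  outer loop
   vertex 3.7 2.7 3.2
   vertex 5.2 5.6 5.1
   vertex 1.4 1.8 3.6
  endloop
 endfacet
 facet normal 0.386 -0.745 0.545
  outer loop
   vertex 3.7 2.7 3.2
   vertex 1.4 1.8 3.6
   vertex 4.0 1.1 0.8
  endloop
 endfacet
 facet normal 0.595 -0.633 0.496
  outer loop
   vertex 3.7 2.7 3.2
   vertex 4.0 1.1 0.8
   vertex 5.2 5.6 5.1
  endloop
 endfacet
 facet normal -0.519 -0.807 -0.280
  outer loop
   vertex 1.5 2.5 1.4
   vertex 4.0 1.1 0.8
   vertex 1.4 1.8 3.6
  endloop
 endfacet
 facet normal -0.995 0.096 -0.015
  outer loop
   vertex 1.5 2.5 1.4
   vertex 1.4 1.8 3.6
   vertex 1.7 4.8 2.8
  endloop
 endfacet
 facet normal 0.082 0.513 -0.854
  outer loop
   vertex 1.5 2.5 1.4
   vertex 1.7 4.8 2.8
   vertex 4.0 1.1 0.8
  endloop
 endfacet
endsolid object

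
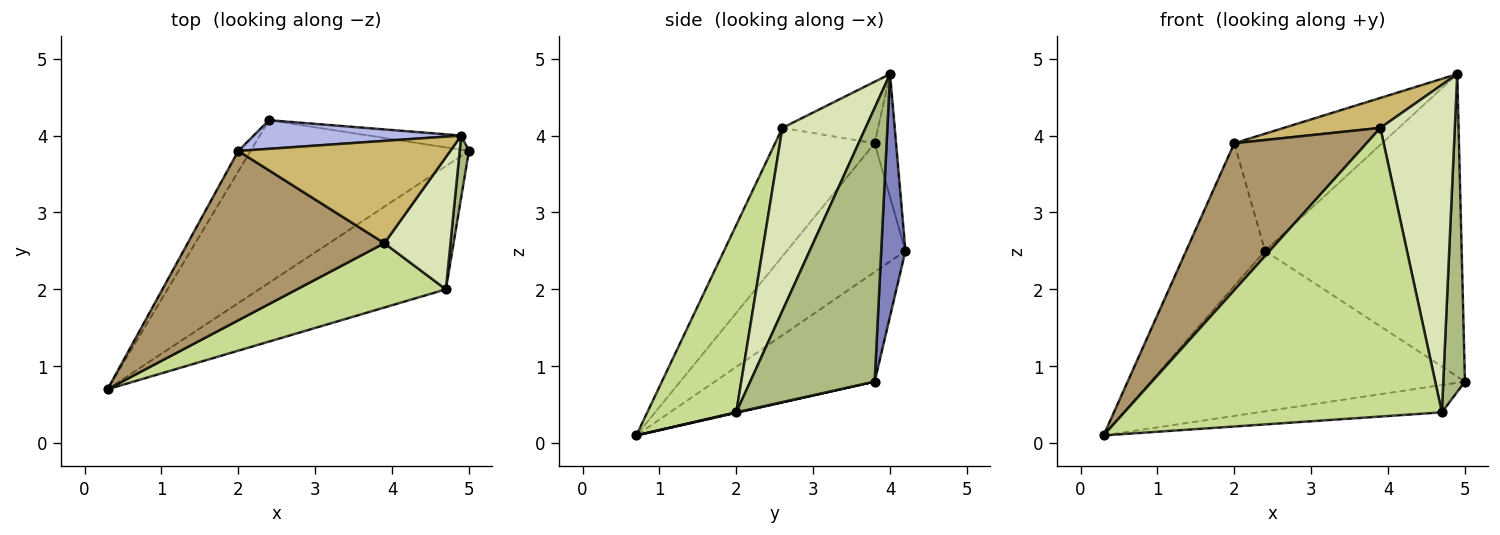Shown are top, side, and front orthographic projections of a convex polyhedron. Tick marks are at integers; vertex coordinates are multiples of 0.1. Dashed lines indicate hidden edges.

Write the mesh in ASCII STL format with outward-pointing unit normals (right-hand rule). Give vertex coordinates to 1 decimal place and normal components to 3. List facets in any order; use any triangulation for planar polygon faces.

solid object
 facet normal -0.336 0.661 -0.670
  outer loop
   vertex 2.4 4.2 2.5
   vertex 5.0 3.8 0.8
   vertex 0.3 0.7 0.1
  endloop
 endfacet
 facet normal 0.122 0.991 -0.047
  outer loop
   vertex 4.9 4.0 4.8
   vertex 5.0 3.8 0.8
   vertex 2.4 4.2 2.5
  endloop
 endfacet
 facet normal -0.830 0.552 -0.079
  outer loop
   vertex 2.0 3.8 3.9
   vertex 2.4 4.2 2.5
   vertex 0.3 0.7 0.1
  endloop
 endfacet
 facet normal -0.139 0.962 0.235
  outer loop
   vertex 2.0 3.8 3.9
   vertex 4.9 4.0 4.8
   vertex 2.4 4.2 2.5
  endloop
 endfacet
 facet normal 0.003 0.217 -0.976
  outer loop
   vertex 4.7 2.0 0.4
   vertex 0.3 0.7 0.1
   vertex 5.0 3.8 0.8
  endloop
 endfacet
 facet normal 0.985 -0.171 0.033
  outer loop
   vertex 4.7 2.0 0.4
   vertex 5.0 3.8 0.8
   vertex 4.9 4.0 4.8
  endloop
 endfacet
 facet normal 0.264 -0.941 0.210
  outer loop
   vertex 3.9 2.6 4.1
   vertex 0.3 0.7 0.1
   vertex 4.7 2.0 0.4
  endloop
 endfacet
 facet normal 0.720 -0.644 0.260
  outer loop
   vertex 3.9 2.6 4.1
   vertex 4.7 2.0 0.4
   vertex 4.9 4.0 4.8
  endloop
 endfacet
 facet normal -0.442 -0.588 0.677
  outer loop
   vertex 3.9 2.6 4.1
   vertex 2.0 3.8 3.9
   vertex 0.3 0.7 0.1
  endloop
 endfacet
 facet normal -0.268 -0.271 0.925
  outer loop
   vertex 3.9 2.6 4.1
   vertex 4.9 4.0 4.8
   vertex 2.0 3.8 3.9
  endloop
 endfacet
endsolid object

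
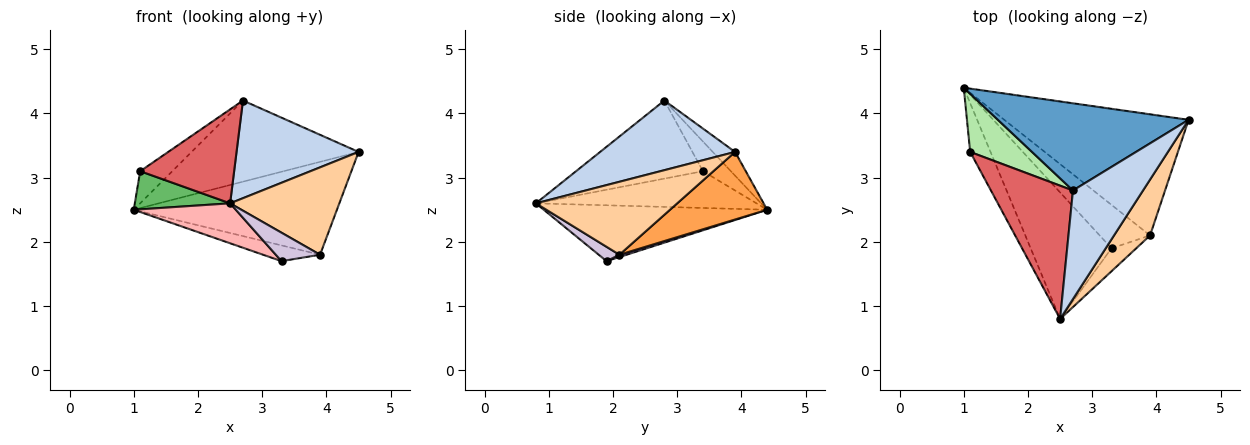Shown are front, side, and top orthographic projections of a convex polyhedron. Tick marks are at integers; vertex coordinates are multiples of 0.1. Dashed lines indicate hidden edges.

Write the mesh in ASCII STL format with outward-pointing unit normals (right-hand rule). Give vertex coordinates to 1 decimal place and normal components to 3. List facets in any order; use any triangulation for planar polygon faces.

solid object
 facet normal -0.091 0.678 0.729
  outer loop
   vertex 2.7 2.8 4.2
   vertex 4.5 3.9 3.4
   vertex 1.0 4.4 2.5
  endloop
 endfacet
 facet normal 0.594 -0.538 0.598
  outer loop
   vertex 2.7 2.8 4.2
   vertex 2.5 0.8 2.6
   vertex 4.5 3.9 3.4
  endloop
 endfacet
 facet normal 0.279 0.584 -0.762
  outer loop
   vertex 3.9 2.1 1.8
   vertex 1.0 4.4 2.5
   vertex 4.5 3.9 3.4
  endloop
 endfacet
 facet normal 0.737 -0.569 0.364
  outer loop
   vertex 3.9 2.1 1.8
   vertex 4.5 3.9 3.4
   vertex 2.5 0.8 2.6
  endloop
 endfacet
 facet normal -0.818 -0.354 -0.453
  outer loop
   vertex 1.1 3.4 3.1
   vertex 1.0 4.4 2.5
   vertex 2.5 0.8 2.6
  endloop
 endfacet
 facet normal -0.388 0.445 0.807
  outer loop
   vertex 1.1 3.4 3.1
   vertex 2.7 2.8 4.2
   vertex 1.0 4.4 2.5
  endloop
 endfacet
 facet normal -0.614 -0.455 0.645
  outer loop
   vertex 1.1 3.4 3.1
   vertex 2.5 0.8 2.6
   vertex 2.7 2.8 4.2
  endloop
 endfacet
 facet normal -0.550 -0.251 -0.796
  outer loop
   vertex 3.3 1.9 1.7
   vertex 2.5 0.8 2.6
   vertex 1.0 4.4 2.5
  endloop
 endfacet
 facet normal 0.043 0.340 -0.939
  outer loop
   vertex 3.3 1.9 1.7
   vertex 1.0 4.4 2.5
   vertex 3.9 2.1 1.8
  endloop
 endfacet
 facet normal 0.342 -0.731 -0.590
  outer loop
   vertex 3.3 1.9 1.7
   vertex 3.9 2.1 1.8
   vertex 2.5 0.8 2.6
  endloop
 endfacet
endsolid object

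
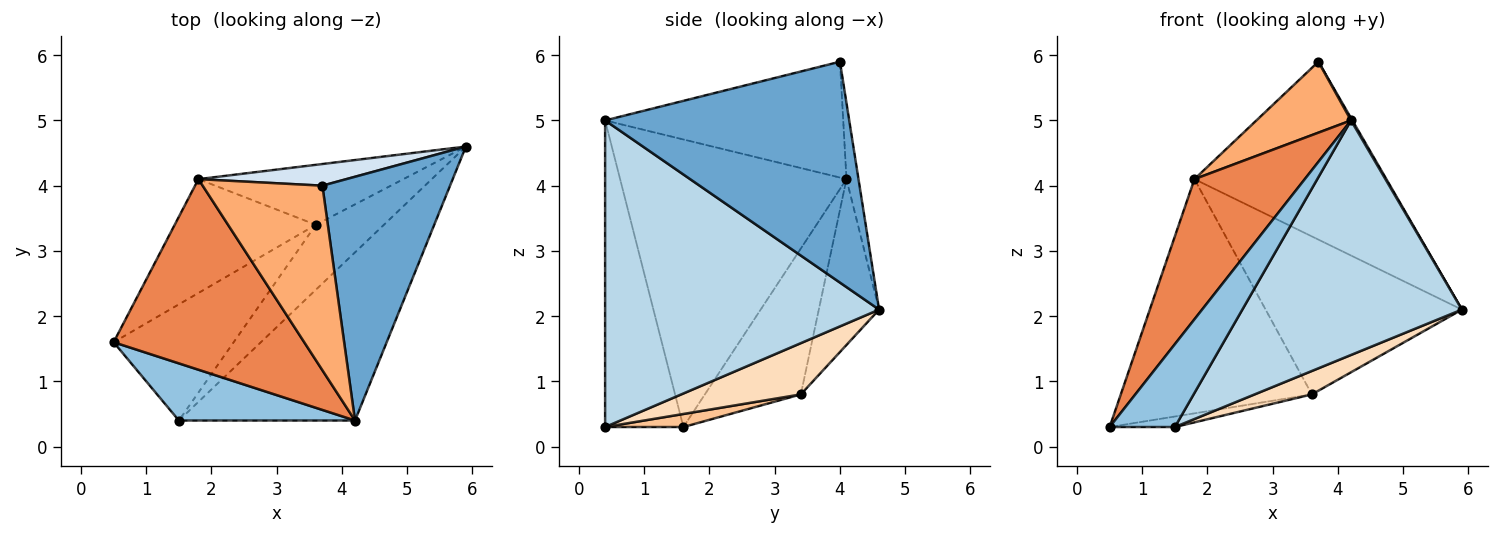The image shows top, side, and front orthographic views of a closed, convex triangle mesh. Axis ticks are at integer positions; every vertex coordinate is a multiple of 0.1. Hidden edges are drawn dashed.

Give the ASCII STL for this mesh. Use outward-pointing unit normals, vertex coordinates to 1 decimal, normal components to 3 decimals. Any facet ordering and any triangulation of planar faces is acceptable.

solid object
 facet normal 0.866 -0.005 0.500
  outer loop
   vertex 3.7 4.0 5.9
   vertex 4.2 0.4 5.0
   vertex 5.9 4.6 2.1
  endloop
 endfacet
 facet normal -0.703 -0.586 0.404
  outer loop
   vertex 1.5 0.4 0.3
   vertex 4.2 0.4 5.0
   vertex 0.5 1.6 0.3
  endloop
 endfacet
 facet normal 0.712 -0.571 -0.409
  outer loop
   vertex 1.5 0.4 0.3
   vertex 5.9 4.6 2.1
   vertex 4.2 0.4 5.0
  endloop
 endfacet
 facet normal -0.062 0.991 0.121
  outer loop
   vertex 1.8 4.1 4.1
   vertex 3.7 4.0 5.9
   vertex 5.9 4.6 2.1
  endloop
 endfacet
 facet normal -0.772 -0.376 0.512
  outer loop
   vertex 1.8 4.1 4.1
   vertex 0.5 1.6 0.3
   vertex 4.2 0.4 5.0
  endloop
 endfacet
 facet normal -0.670 -0.266 0.693
  outer loop
   vertex 1.8 4.1 4.1
   vertex 4.2 0.4 5.0
   vertex 3.7 4.0 5.9
  endloop
 endfacet
 facet normal 0.108 0.090 -0.990
  outer loop
   vertex 3.6 3.4 0.8
   vertex 1.5 0.4 0.3
   vertex 0.5 1.6 0.3
  endloop
 endfacet
 facet normal 0.578 -0.277 -0.767
  outer loop
   vertex 3.6 3.4 0.8
   vertex 5.9 4.6 2.1
   vertex 1.5 0.4 0.3
  endloop
 endfacet
 facet normal -0.412 0.820 -0.398
  outer loop
   vertex 3.6 3.4 0.8
   vertex 0.5 1.6 0.3
   vertex 1.8 4.1 4.1
  endloop
 endfacet
 facet normal -0.276 0.899 -0.341
  outer loop
   vertex 3.6 3.4 0.8
   vertex 1.8 4.1 4.1
   vertex 5.9 4.6 2.1
  endloop
 endfacet
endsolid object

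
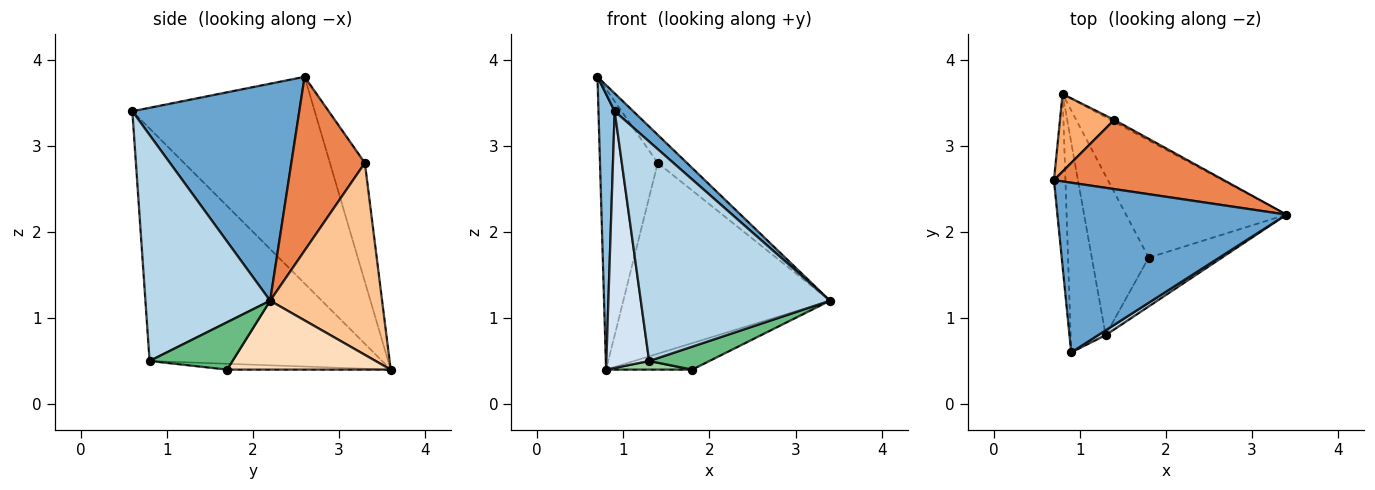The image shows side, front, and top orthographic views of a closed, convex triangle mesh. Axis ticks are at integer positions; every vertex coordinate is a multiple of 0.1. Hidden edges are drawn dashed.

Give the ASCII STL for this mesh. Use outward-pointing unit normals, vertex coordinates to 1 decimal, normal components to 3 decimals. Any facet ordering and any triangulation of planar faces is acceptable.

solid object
 facet normal 0.686 -0.076 0.724
  outer loop
   vertex 0.9 0.6 3.4
   vertex 3.4 2.2 1.2
   vertex 0.7 2.6 3.8
  endloop
 endfacet
 facet normal -0.995 -0.088 -0.055
  outer loop
   vertex 0.8 3.6 0.4
   vertex 0.9 0.6 3.4
   vertex 0.7 2.6 3.8
  endloop
 endfacet
 facet normal 0.550 -0.835 0.018
  outer loop
   vertex 1.3 0.8 0.5
   vertex 3.4 2.2 1.2
   vertex 0.9 0.6 3.4
  endloop
 endfacet
 facet normal -0.973 -0.179 -0.147
  outer loop
   vertex 1.3 0.8 0.5
   vertex 0.9 0.6 3.4
   vertex 0.8 3.6 0.4
  endloop
 endfacet
 facet normal 0.688 0.273 0.673
  outer loop
   vertex 1.4 3.3 2.8
   vertex 0.7 2.6 3.8
   vertex 3.4 2.2 1.2
  endloop
 endfacet
 facet normal -0.504 0.833 0.230
  outer loop
   vertex 1.4 3.3 2.8
   vertex 0.8 3.6 0.4
   vertex 0.7 2.6 3.8
  endloop
 endfacet
 facet normal 0.476 0.879 -0.009
  outer loop
   vertex 1.4 3.3 2.8
   vertex 3.4 2.2 1.2
   vertex 0.8 3.6 0.4
  endloop
 endfacet
 facet normal 0.386 0.203 -0.900
  outer loop
   vertex 1.8 1.7 0.4
   vertex 0.8 3.6 0.4
   vertex 3.4 2.2 1.2
  endloop
 endfacet
 facet normal 0.505 -0.367 -0.781
  outer loop
   vertex 1.8 1.7 0.4
   vertex 3.4 2.2 1.2
   vertex 1.3 0.8 0.5
  endloop
 endfacet
 facet normal -0.102 -0.054 -0.993
  outer loop
   vertex 1.8 1.7 0.4
   vertex 1.3 0.8 0.5
   vertex 0.8 3.6 0.4
  endloop
 endfacet
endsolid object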